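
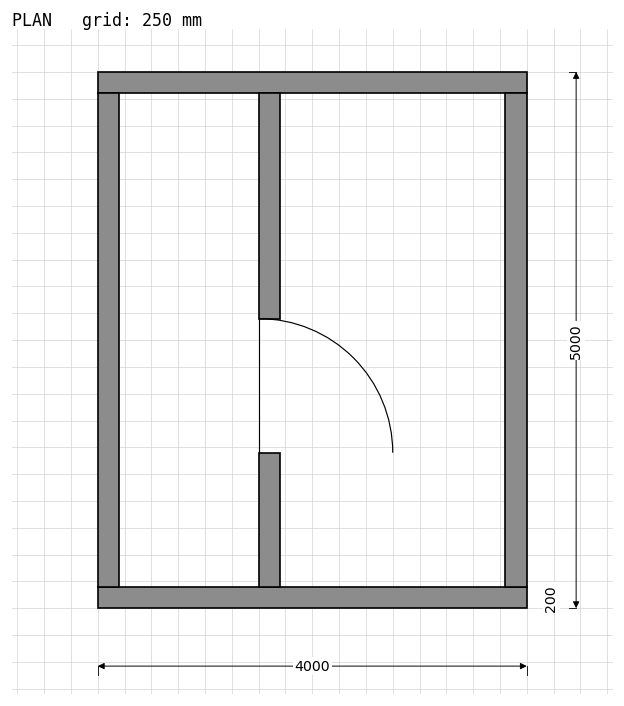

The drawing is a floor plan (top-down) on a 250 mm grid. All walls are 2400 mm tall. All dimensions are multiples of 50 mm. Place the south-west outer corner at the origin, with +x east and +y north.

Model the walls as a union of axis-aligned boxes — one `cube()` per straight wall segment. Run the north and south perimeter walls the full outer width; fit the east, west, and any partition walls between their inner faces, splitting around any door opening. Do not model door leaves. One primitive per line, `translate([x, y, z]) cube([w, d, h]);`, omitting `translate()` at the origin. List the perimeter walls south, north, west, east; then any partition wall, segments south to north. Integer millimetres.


cube([4000, 200, 2400]);
translate([0, 4800, 0]) cube([4000, 200, 2400]);
translate([0, 200, 0]) cube([200, 4600, 2400]);
translate([3800, 200, 0]) cube([200, 4600, 2400]);
translate([1500, 200, 0]) cube([200, 1250, 2400]);
translate([1500, 2700, 0]) cube([200, 2100, 2400]);


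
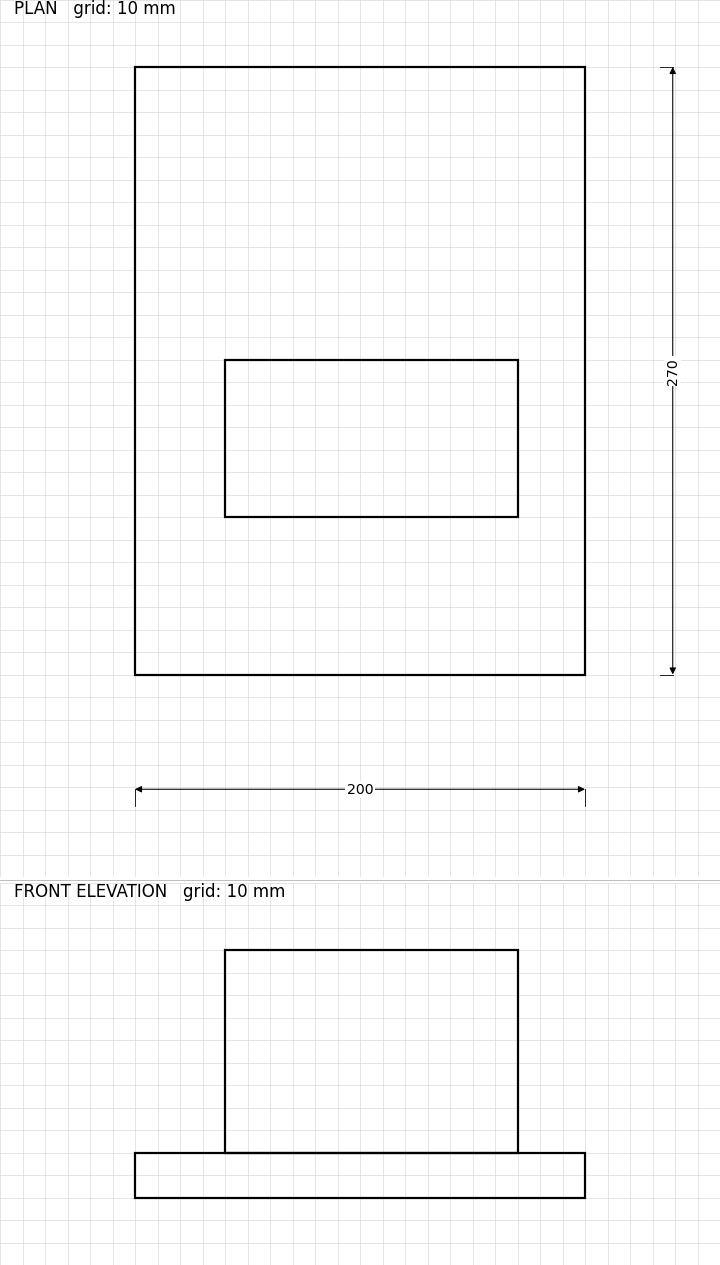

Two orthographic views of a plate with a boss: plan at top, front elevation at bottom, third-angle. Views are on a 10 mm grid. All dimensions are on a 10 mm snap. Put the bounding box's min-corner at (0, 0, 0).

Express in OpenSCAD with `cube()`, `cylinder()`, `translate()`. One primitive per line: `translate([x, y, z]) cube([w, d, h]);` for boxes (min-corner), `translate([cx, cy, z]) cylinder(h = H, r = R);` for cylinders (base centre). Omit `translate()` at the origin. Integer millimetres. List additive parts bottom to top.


cube([200, 270, 20]);
translate([40, 70, 20]) cube([130, 70, 90]);


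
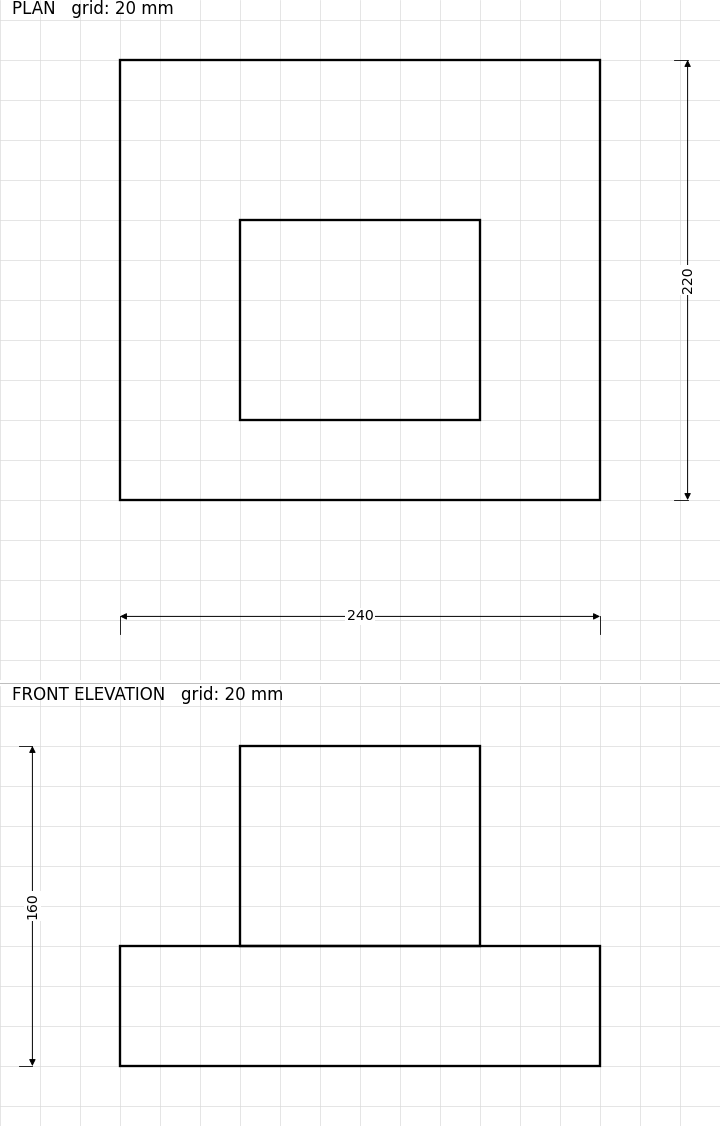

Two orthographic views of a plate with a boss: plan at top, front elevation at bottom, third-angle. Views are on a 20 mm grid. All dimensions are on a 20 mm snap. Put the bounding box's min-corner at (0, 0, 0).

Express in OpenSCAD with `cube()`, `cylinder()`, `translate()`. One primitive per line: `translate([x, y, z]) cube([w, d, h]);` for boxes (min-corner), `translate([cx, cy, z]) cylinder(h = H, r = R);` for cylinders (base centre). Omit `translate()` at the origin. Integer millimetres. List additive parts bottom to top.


cube([240, 220, 60]);
translate([60, 40, 60]) cube([120, 100, 100]);


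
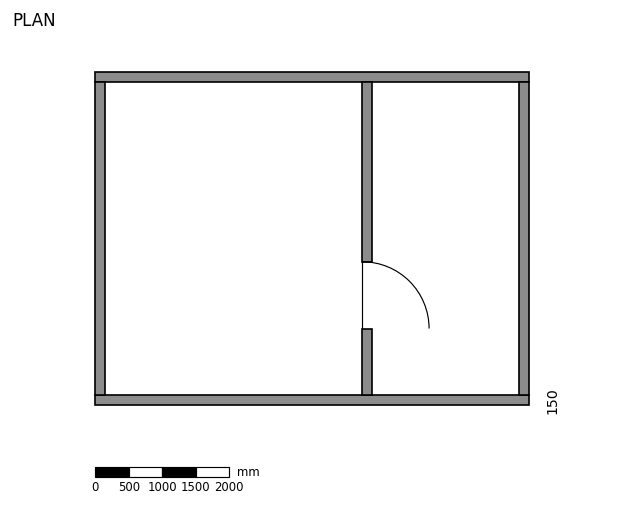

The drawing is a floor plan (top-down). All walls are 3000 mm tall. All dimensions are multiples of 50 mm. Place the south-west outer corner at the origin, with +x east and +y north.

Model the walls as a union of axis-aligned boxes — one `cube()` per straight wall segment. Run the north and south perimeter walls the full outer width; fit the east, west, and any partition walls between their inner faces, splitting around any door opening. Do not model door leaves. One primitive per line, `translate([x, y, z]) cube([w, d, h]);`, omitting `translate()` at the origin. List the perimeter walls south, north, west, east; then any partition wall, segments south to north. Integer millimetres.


cube([6500, 150, 3000]);
translate([0, 4850, 0]) cube([6500, 150, 3000]);
translate([0, 150, 0]) cube([150, 4700, 3000]);
translate([6350, 150, 0]) cube([150, 4700, 3000]);
translate([4000, 150, 0]) cube([150, 1000, 3000]);
translate([4000, 2150, 0]) cube([150, 2700, 3000]);


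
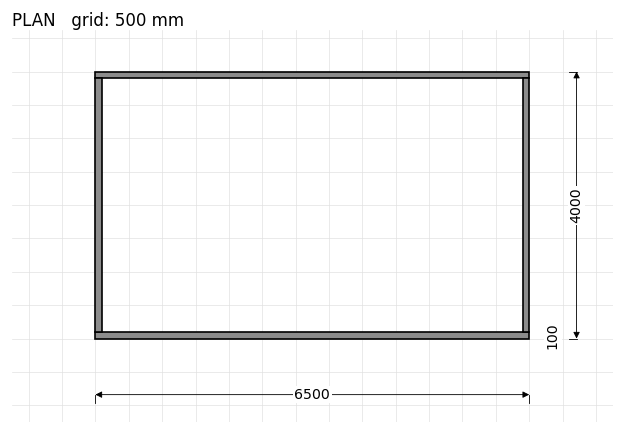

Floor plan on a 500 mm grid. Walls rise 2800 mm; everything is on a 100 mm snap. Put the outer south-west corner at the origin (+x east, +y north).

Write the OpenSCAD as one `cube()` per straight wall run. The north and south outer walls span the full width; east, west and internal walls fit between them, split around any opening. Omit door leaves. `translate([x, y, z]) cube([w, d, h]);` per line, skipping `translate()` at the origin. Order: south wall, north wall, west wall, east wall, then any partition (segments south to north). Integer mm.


cube([6500, 100, 2800]);
translate([0, 3900, 0]) cube([6500, 100, 2800]);
translate([0, 100, 0]) cube([100, 3800, 2800]);
translate([6400, 100, 0]) cube([100, 3800, 2800]);


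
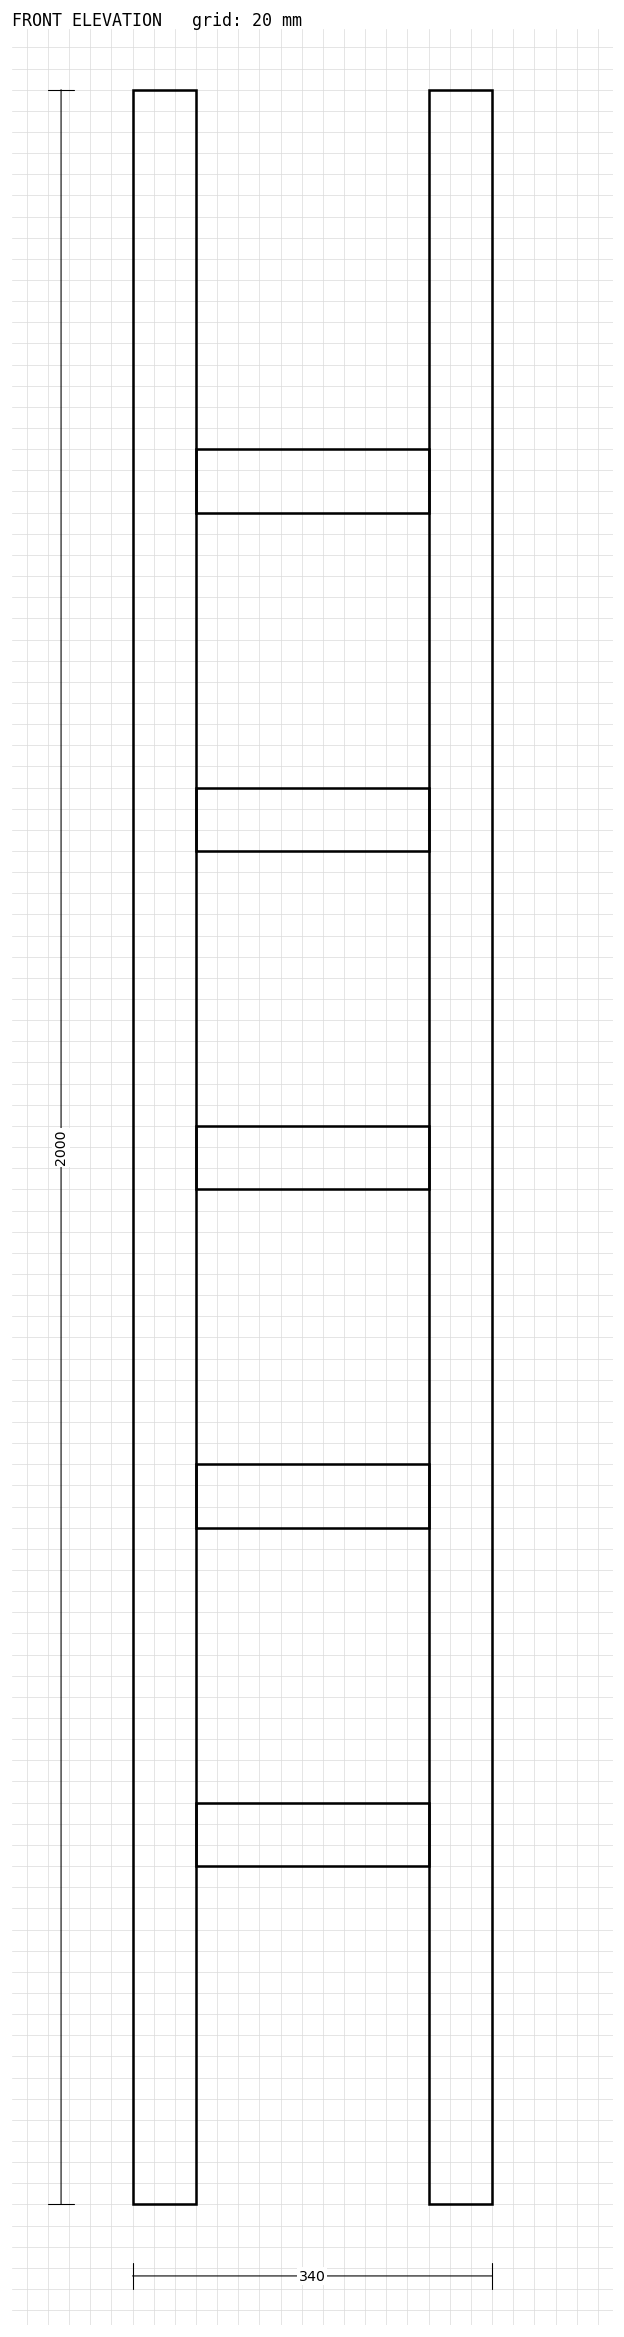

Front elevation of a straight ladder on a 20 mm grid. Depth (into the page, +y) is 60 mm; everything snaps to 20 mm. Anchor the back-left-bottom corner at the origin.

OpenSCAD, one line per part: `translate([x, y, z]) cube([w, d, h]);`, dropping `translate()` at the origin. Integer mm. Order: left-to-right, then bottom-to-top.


cube([60, 60, 2000]);
translate([60, 0, 320]) cube([220, 60, 60]);
translate([60, 0, 640]) cube([220, 60, 60]);
translate([60, 0, 960]) cube([220, 60, 60]);
translate([60, 0, 1280]) cube([220, 60, 60]);
translate([60, 0, 1600]) cube([220, 60, 60]);
translate([280, 0, 0]) cube([60, 60, 2000]);


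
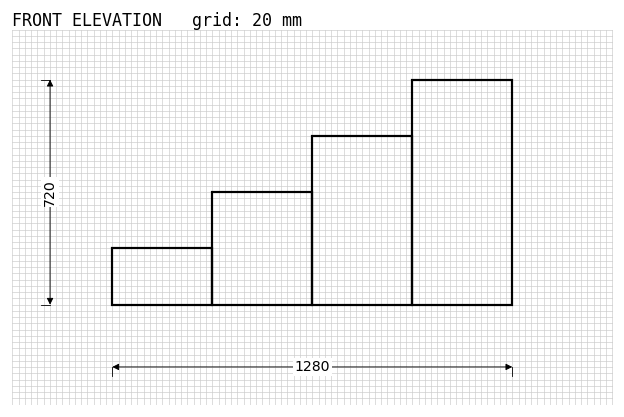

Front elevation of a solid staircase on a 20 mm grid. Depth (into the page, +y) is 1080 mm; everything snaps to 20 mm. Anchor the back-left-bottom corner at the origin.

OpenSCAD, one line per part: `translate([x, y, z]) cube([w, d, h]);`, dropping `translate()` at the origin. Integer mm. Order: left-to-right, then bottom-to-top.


cube([320, 1080, 180]);
translate([320, 0, 0]) cube([320, 1080, 360]);
translate([640, 0, 0]) cube([320, 1080, 540]);
translate([960, 0, 0]) cube([320, 1080, 720]);


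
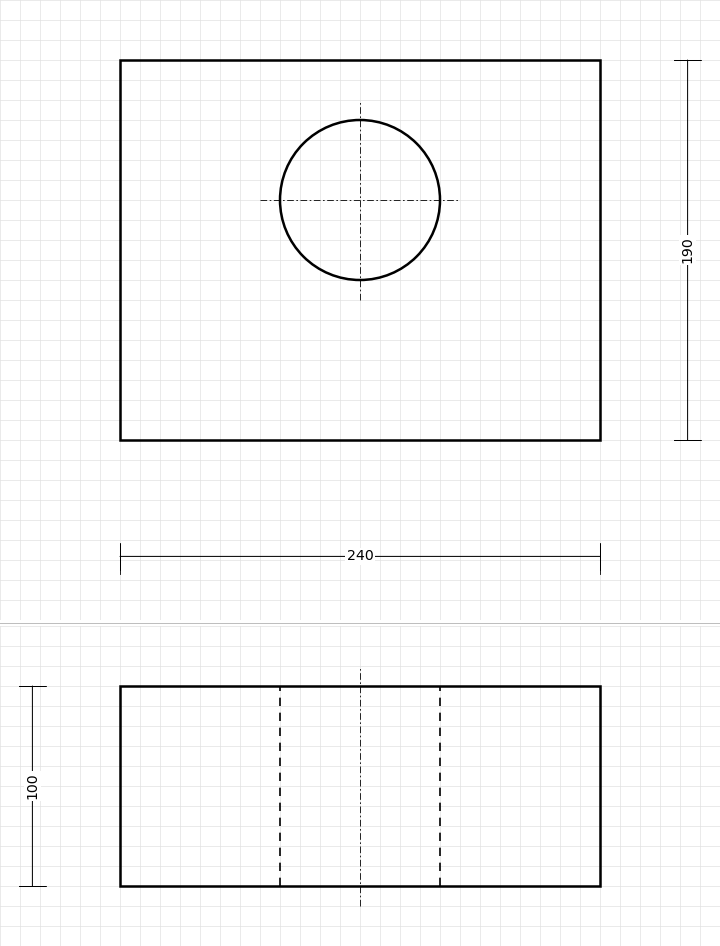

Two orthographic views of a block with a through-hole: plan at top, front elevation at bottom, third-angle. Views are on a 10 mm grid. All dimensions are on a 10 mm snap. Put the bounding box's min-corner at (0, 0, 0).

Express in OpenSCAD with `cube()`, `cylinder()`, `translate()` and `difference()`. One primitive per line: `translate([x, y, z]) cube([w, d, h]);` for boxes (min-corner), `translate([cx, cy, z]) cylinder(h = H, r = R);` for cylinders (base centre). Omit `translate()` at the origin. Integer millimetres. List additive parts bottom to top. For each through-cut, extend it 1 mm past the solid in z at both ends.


difference() {
  cube([240, 190, 100]);
  translate([120, 120, -1]) cylinder(h = 102, r = 40);
}


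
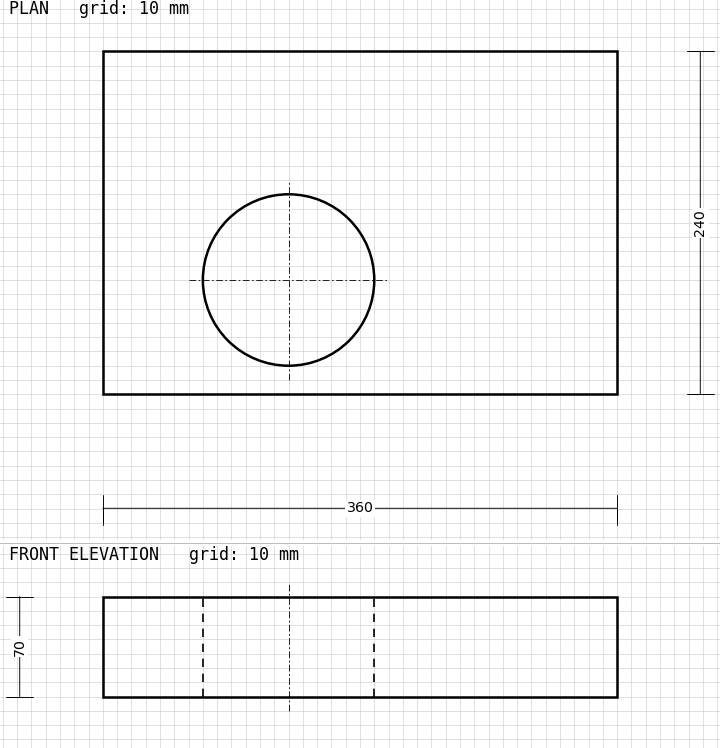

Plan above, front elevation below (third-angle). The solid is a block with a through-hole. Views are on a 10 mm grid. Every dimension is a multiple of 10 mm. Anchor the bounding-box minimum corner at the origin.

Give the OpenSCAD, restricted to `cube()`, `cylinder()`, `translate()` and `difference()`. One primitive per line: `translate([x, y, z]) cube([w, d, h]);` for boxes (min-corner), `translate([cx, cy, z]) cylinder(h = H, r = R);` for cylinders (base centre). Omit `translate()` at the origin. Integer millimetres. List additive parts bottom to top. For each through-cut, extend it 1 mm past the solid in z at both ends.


difference() {
  cube([360, 240, 70]);
  translate([130, 80, -1]) cylinder(h = 72, r = 60);
}


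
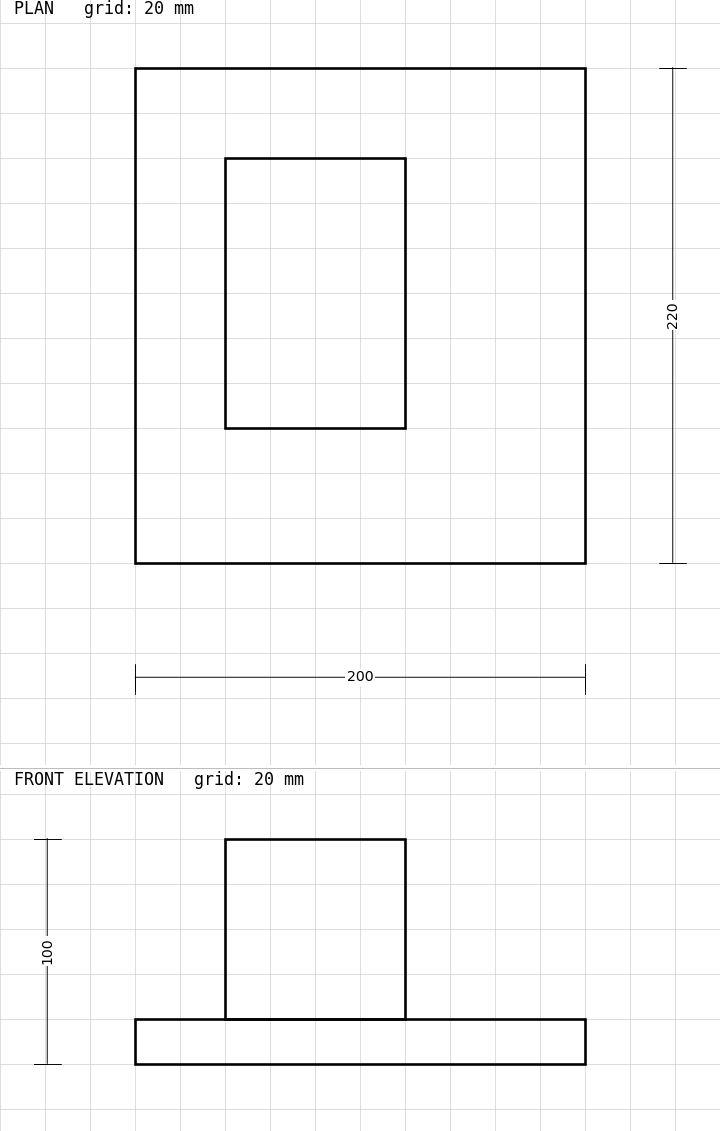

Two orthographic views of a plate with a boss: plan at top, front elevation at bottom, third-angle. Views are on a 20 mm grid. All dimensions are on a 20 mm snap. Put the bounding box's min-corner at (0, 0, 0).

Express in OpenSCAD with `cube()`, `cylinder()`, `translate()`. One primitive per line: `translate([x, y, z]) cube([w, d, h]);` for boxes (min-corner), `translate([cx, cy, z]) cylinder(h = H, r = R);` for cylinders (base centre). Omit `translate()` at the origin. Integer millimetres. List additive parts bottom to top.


cube([200, 220, 20]);
translate([40, 60, 20]) cube([80, 120, 80]);


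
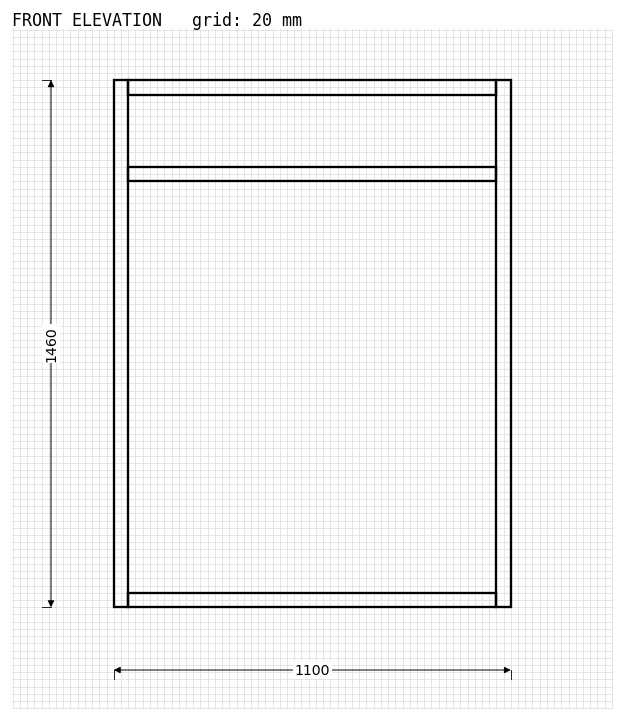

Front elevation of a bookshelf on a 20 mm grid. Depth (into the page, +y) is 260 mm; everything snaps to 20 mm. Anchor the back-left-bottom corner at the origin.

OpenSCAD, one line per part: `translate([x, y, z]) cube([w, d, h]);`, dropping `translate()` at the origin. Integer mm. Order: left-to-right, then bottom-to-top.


cube([40, 260, 1460]);
translate([40, 0, 0]) cube([1020, 260, 40]);
translate([40, 0, 1180]) cube([1020, 260, 40]);
translate([40, 0, 1420]) cube([1020, 260, 40]);
translate([1060, 0, 0]) cube([40, 260, 1460]);


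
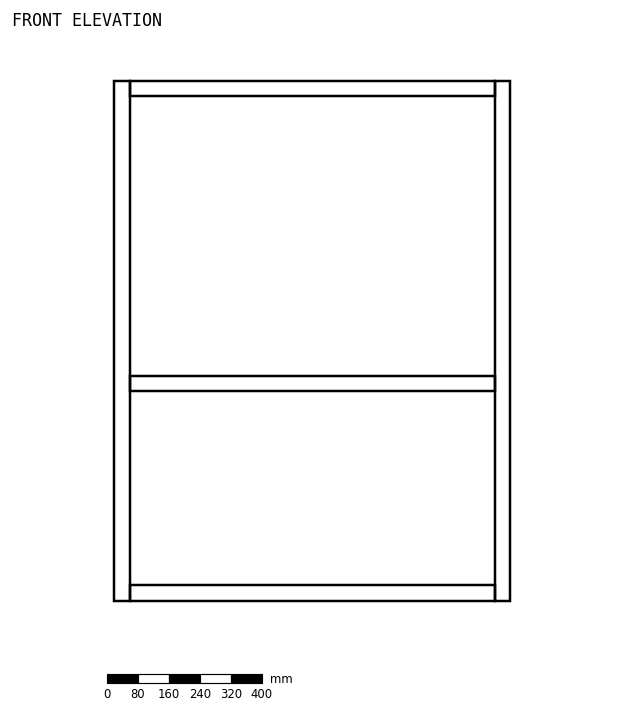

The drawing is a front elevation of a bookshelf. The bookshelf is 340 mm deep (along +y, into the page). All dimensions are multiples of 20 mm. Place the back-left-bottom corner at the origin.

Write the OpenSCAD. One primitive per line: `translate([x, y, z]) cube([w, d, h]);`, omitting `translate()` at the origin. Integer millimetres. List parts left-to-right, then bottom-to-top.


cube([40, 340, 1340]);
translate([40, 0, 0]) cube([940, 340, 40]);
translate([40, 0, 540]) cube([940, 340, 40]);
translate([40, 0, 1300]) cube([940, 340, 40]);
translate([980, 0, 0]) cube([40, 340, 1340]);


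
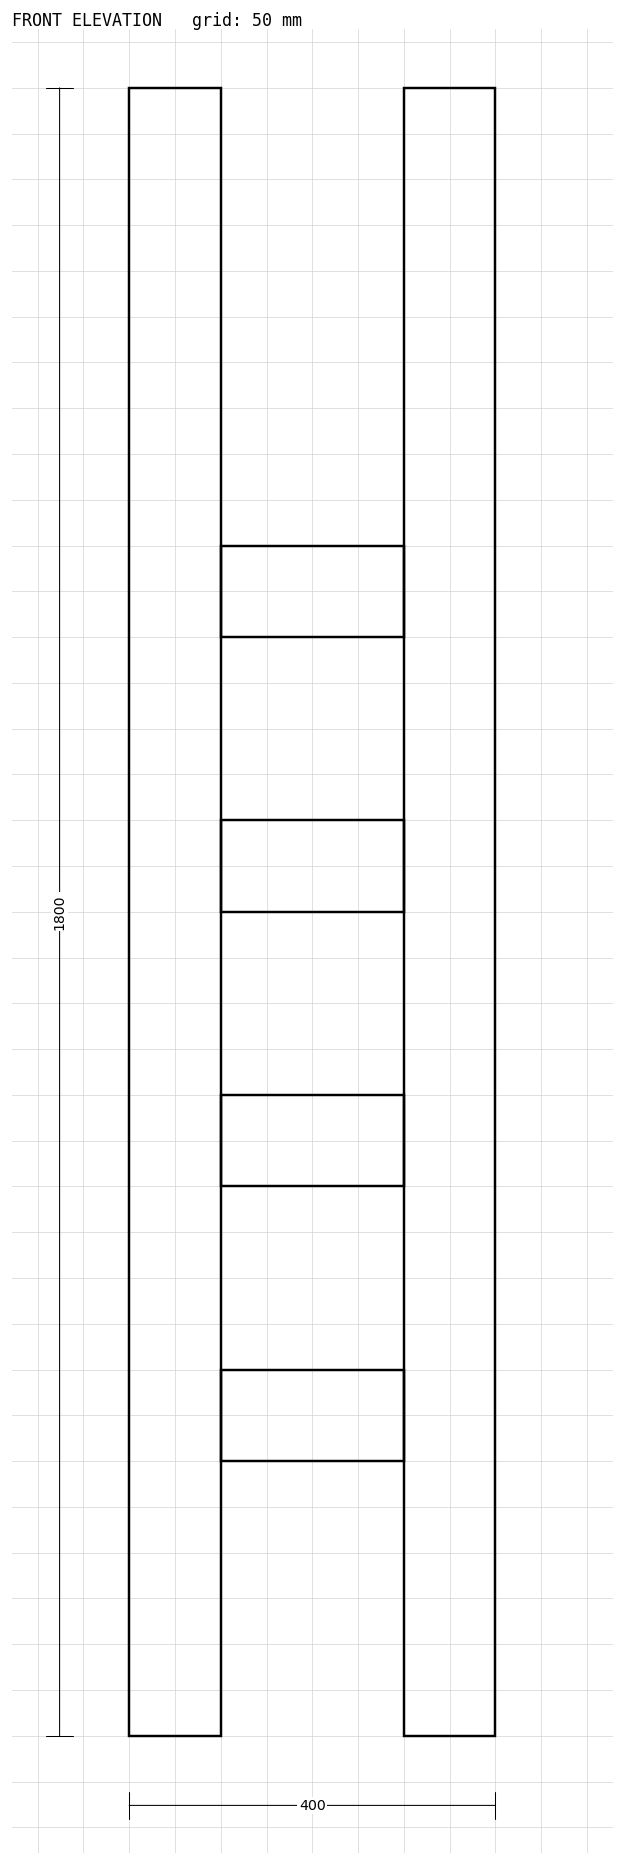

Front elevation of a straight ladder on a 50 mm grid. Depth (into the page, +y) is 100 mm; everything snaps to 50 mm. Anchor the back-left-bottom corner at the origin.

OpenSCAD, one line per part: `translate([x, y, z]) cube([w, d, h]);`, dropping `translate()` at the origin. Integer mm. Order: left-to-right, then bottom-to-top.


cube([100, 100, 1800]);
translate([100, 0, 300]) cube([200, 100, 100]);
translate([100, 0, 600]) cube([200, 100, 100]);
translate([100, 0, 900]) cube([200, 100, 100]);
translate([100, 0, 1200]) cube([200, 100, 100]);
translate([300, 0, 0]) cube([100, 100, 1800]);


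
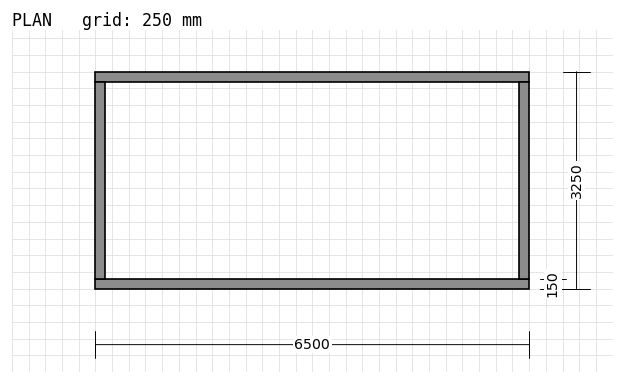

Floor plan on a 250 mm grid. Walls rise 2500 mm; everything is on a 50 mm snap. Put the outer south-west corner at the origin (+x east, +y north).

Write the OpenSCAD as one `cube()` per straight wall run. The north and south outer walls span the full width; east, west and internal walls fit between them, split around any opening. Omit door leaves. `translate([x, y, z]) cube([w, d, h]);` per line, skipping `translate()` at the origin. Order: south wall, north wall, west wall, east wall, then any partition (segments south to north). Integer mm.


cube([6500, 150, 2500]);
translate([0, 3100, 0]) cube([6500, 150, 2500]);
translate([0, 150, 0]) cube([150, 2950, 2500]);
translate([6350, 150, 0]) cube([150, 2950, 2500]);


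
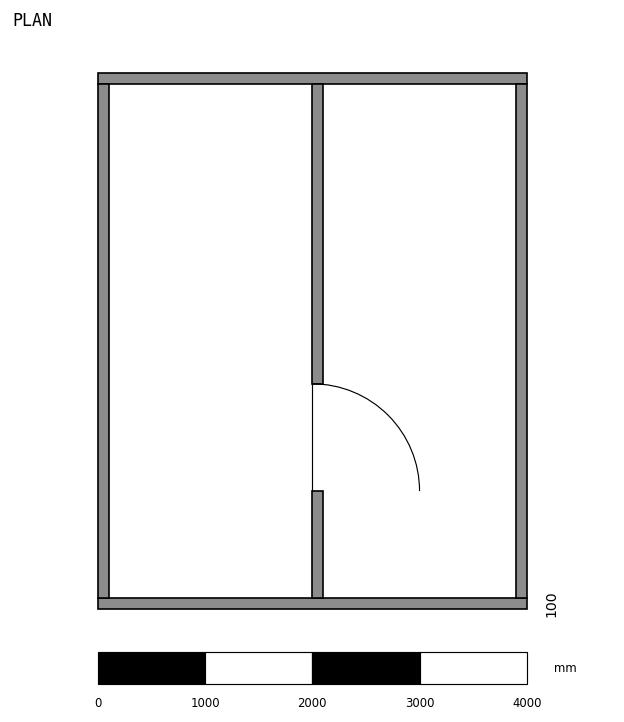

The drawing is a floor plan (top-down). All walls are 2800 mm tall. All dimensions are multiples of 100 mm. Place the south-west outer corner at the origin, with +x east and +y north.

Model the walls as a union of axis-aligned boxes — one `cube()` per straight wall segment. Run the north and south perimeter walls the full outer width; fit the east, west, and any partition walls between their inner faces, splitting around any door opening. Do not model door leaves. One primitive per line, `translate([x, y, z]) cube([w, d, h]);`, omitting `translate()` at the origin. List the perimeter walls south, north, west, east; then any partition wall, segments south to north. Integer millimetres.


cube([4000, 100, 2800]);
translate([0, 4900, 0]) cube([4000, 100, 2800]);
translate([0, 100, 0]) cube([100, 4800, 2800]);
translate([3900, 100, 0]) cube([100, 4800, 2800]);
translate([2000, 100, 0]) cube([100, 1000, 2800]);
translate([2000, 2100, 0]) cube([100, 2800, 2800]);


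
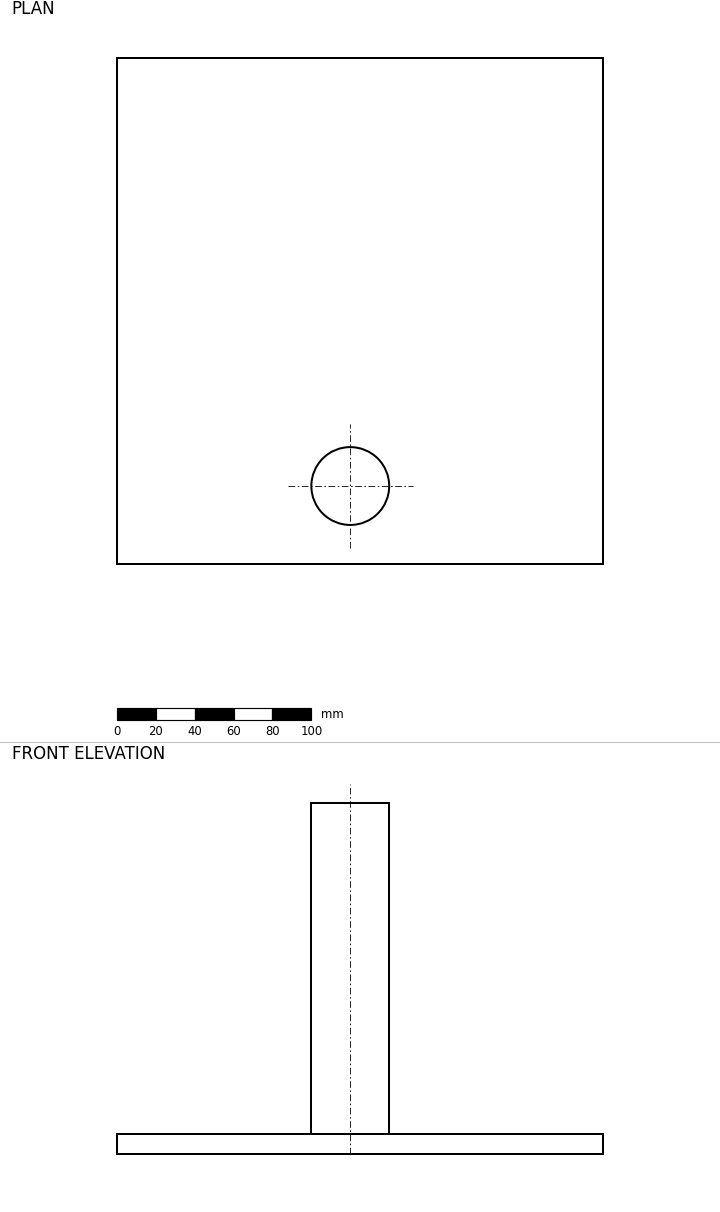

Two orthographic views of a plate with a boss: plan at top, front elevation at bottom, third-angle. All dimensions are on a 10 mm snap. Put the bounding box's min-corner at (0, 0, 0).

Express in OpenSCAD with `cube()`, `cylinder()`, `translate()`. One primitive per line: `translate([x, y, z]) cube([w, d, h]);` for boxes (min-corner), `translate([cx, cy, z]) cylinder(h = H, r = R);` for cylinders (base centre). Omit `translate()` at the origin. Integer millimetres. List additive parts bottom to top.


cube([250, 260, 10]);
translate([120, 40, 10]) cylinder(h = 170, r = 20);


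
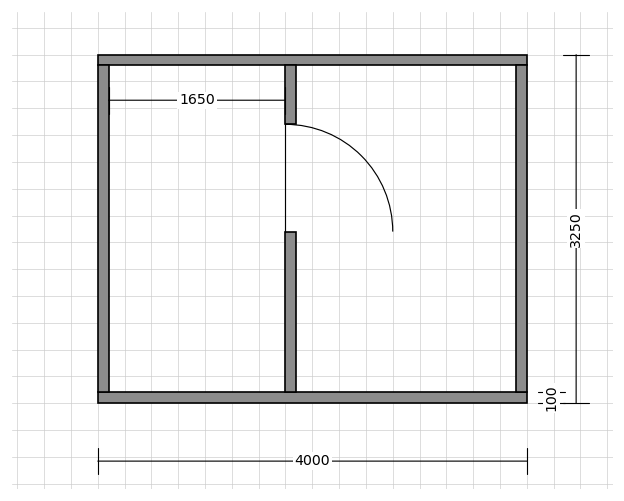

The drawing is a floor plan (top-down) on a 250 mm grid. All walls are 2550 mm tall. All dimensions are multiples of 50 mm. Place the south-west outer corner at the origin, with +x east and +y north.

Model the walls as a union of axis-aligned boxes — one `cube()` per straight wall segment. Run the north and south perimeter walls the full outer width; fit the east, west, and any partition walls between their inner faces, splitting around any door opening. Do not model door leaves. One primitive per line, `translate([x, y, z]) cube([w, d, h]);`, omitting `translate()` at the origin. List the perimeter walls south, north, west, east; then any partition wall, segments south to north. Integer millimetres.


cube([4000, 100, 2550]);
translate([0, 3150, 0]) cube([4000, 100, 2550]);
translate([0, 100, 0]) cube([100, 3050, 2550]);
translate([3900, 100, 0]) cube([100, 3050, 2550]);
translate([1750, 100, 0]) cube([100, 1500, 2550]);
translate([1750, 2600, 0]) cube([100, 550, 2550]);


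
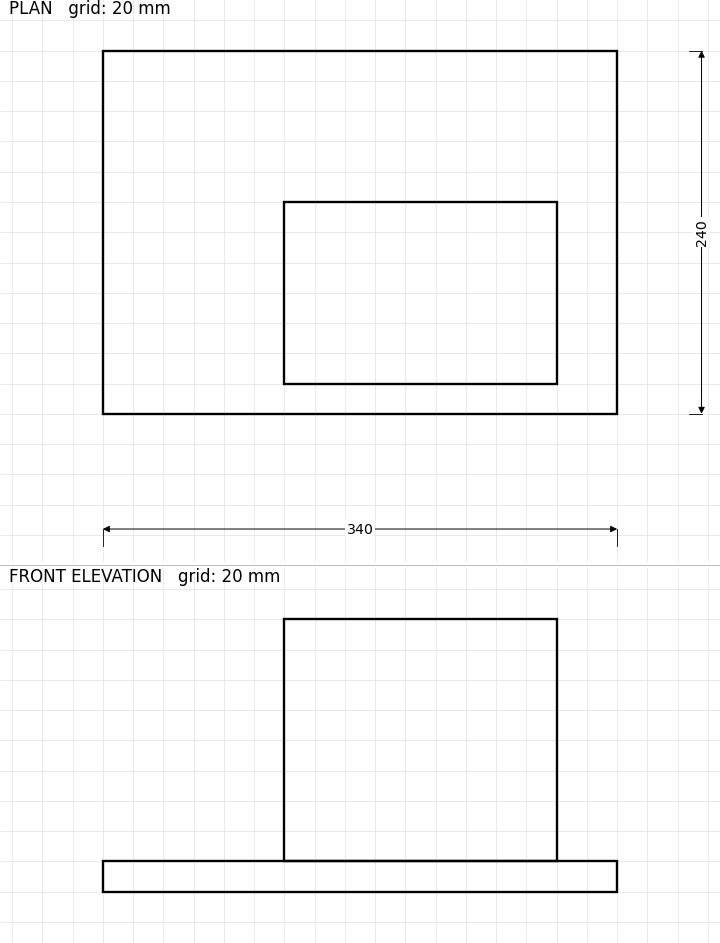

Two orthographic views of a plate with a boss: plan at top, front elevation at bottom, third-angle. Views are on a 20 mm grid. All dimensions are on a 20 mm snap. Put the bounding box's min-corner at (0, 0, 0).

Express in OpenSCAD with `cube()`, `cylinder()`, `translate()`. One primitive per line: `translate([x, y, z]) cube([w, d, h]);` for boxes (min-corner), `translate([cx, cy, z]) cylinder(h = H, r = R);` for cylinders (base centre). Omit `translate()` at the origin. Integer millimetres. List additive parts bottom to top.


cube([340, 240, 20]);
translate([120, 20, 20]) cube([180, 120, 160]);


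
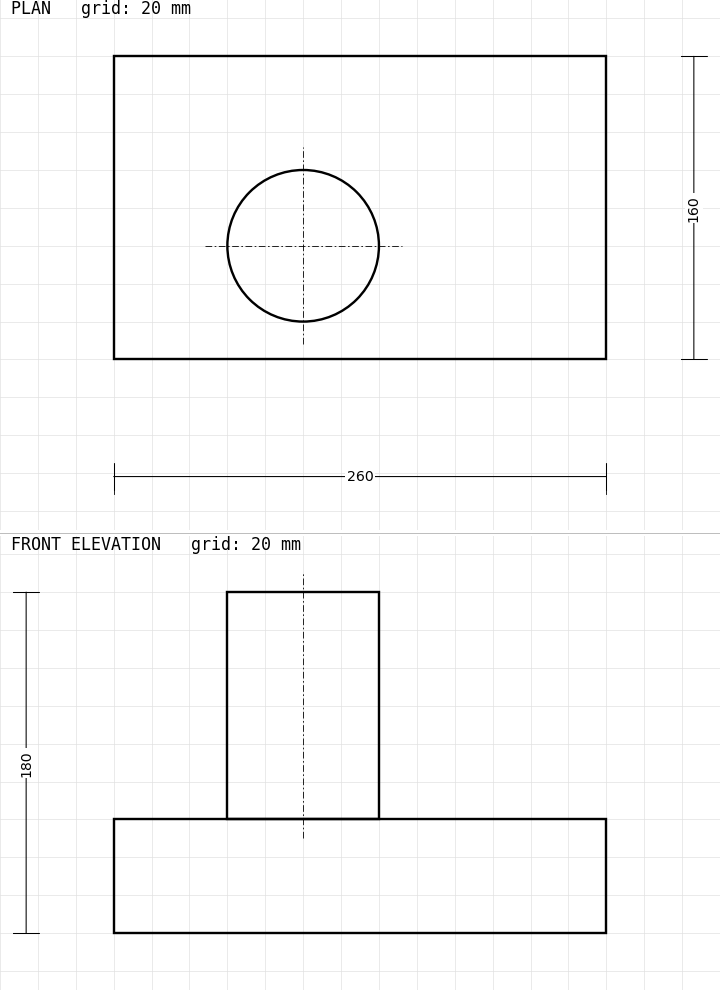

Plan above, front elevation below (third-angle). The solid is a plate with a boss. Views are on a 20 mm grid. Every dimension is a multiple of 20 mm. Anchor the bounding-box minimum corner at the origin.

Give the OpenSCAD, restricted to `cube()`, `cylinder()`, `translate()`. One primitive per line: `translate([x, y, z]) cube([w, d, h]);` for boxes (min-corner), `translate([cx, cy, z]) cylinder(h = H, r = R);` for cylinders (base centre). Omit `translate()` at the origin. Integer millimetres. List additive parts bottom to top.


cube([260, 160, 60]);
translate([100, 60, 60]) cylinder(h = 120, r = 40);


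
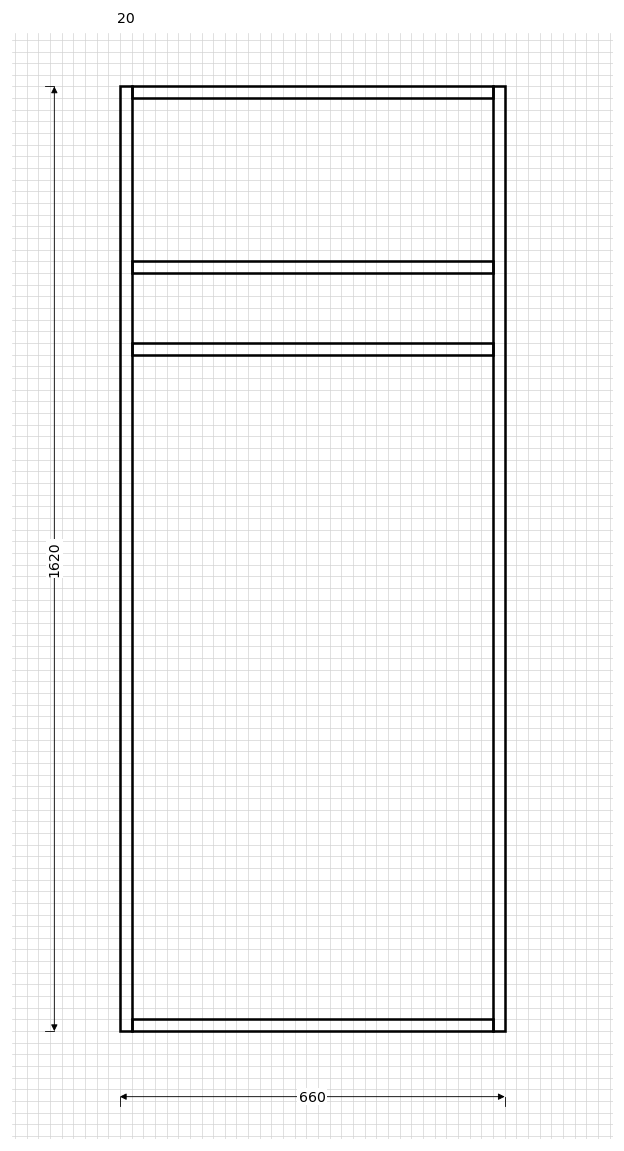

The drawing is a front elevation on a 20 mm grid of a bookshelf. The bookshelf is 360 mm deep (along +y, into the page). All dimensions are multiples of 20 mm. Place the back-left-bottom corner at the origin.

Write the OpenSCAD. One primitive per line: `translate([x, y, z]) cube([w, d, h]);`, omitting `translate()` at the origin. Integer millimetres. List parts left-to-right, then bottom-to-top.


cube([20, 360, 1620]);
translate([20, 0, 0]) cube([620, 360, 20]);
translate([20, 0, 1160]) cube([620, 360, 20]);
translate([20, 0, 1300]) cube([620, 360, 20]);
translate([20, 0, 1600]) cube([620, 360, 20]);
translate([640, 0, 0]) cube([20, 360, 1620]);


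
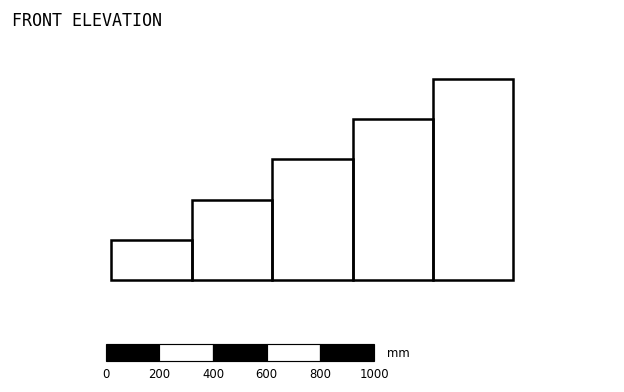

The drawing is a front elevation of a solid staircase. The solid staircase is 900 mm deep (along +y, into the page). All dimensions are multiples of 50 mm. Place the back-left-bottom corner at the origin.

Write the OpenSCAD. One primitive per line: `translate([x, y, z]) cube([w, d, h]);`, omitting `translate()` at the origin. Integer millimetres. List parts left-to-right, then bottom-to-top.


cube([300, 900, 150]);
translate([300, 0, 0]) cube([300, 900, 300]);
translate([600, 0, 0]) cube([300, 900, 450]);
translate([900, 0, 0]) cube([300, 900, 600]);
translate([1200, 0, 0]) cube([300, 900, 750]);


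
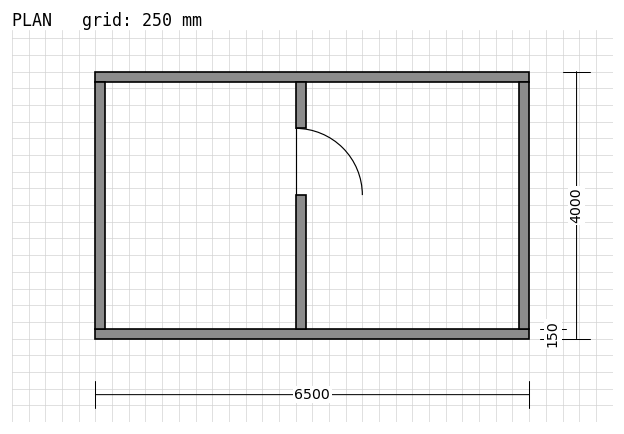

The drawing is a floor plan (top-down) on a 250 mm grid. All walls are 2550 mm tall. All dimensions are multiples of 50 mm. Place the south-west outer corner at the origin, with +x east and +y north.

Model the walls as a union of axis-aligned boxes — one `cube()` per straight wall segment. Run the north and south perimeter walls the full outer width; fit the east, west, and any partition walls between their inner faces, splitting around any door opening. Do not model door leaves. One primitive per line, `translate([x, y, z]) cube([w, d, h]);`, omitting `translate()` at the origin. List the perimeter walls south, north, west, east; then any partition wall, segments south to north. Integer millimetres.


cube([6500, 150, 2550]);
translate([0, 3850, 0]) cube([6500, 150, 2550]);
translate([0, 150, 0]) cube([150, 3700, 2550]);
translate([6350, 150, 0]) cube([150, 3700, 2550]);
translate([3000, 150, 0]) cube([150, 2000, 2550]);
translate([3000, 3150, 0]) cube([150, 700, 2550]);


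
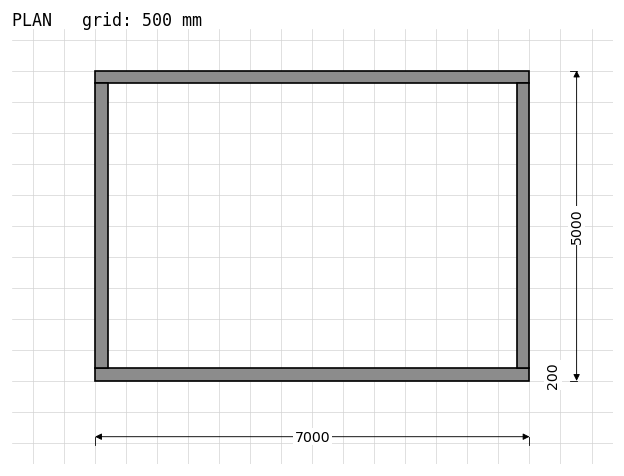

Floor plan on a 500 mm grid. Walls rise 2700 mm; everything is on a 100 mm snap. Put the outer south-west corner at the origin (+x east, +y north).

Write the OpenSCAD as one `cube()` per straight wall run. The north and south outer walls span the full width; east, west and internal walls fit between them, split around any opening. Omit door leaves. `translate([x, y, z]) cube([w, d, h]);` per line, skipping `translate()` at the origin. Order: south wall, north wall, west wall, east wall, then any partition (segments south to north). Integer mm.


cube([7000, 200, 2700]);
translate([0, 4800, 0]) cube([7000, 200, 2700]);
translate([0, 200, 0]) cube([200, 4600, 2700]);
translate([6800, 200, 0]) cube([200, 4600, 2700]);


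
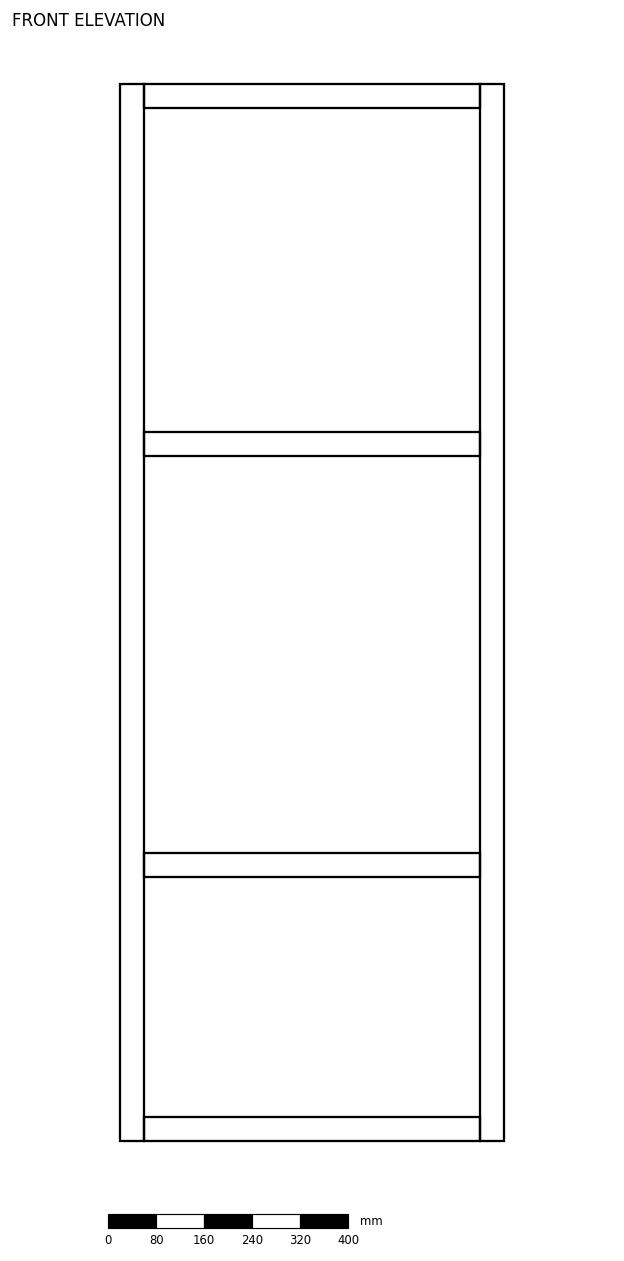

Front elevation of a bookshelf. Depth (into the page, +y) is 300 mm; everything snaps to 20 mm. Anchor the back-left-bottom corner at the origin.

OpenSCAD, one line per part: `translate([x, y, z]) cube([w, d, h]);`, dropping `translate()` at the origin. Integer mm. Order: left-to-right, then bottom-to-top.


cube([40, 300, 1760]);
translate([40, 0, 0]) cube([560, 300, 40]);
translate([40, 0, 440]) cube([560, 300, 40]);
translate([40, 0, 1140]) cube([560, 300, 40]);
translate([40, 0, 1720]) cube([560, 300, 40]);
translate([600, 0, 0]) cube([40, 300, 1760]);


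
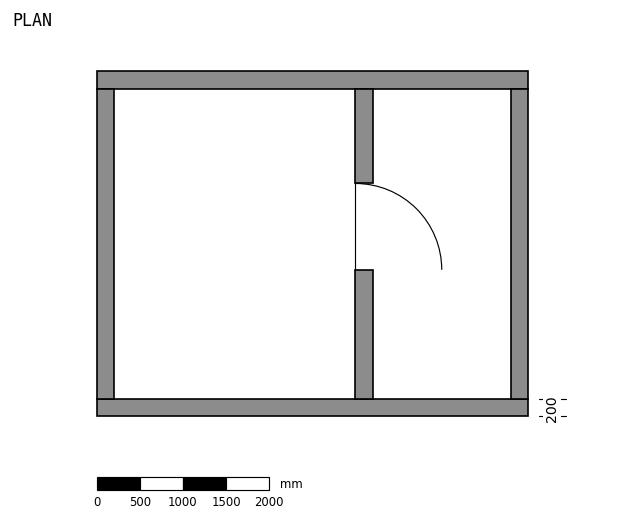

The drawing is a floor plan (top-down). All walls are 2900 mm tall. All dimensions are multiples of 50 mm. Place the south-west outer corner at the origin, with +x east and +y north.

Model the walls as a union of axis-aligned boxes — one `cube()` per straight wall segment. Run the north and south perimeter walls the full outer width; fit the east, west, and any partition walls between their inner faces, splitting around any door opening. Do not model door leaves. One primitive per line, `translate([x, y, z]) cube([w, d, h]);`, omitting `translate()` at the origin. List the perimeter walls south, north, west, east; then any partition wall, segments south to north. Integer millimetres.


cube([5000, 200, 2900]);
translate([0, 3800, 0]) cube([5000, 200, 2900]);
translate([0, 200, 0]) cube([200, 3600, 2900]);
translate([4800, 200, 0]) cube([200, 3600, 2900]);
translate([3000, 200, 0]) cube([200, 1500, 2900]);
translate([3000, 2700, 0]) cube([200, 1100, 2900]);


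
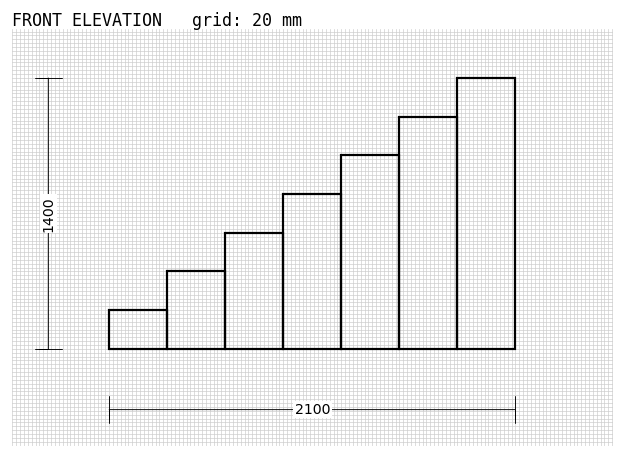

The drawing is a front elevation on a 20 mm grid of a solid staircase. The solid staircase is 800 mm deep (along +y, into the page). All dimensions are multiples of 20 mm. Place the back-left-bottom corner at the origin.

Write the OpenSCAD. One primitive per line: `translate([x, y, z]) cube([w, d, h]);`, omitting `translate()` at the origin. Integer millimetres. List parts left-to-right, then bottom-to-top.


cube([300, 800, 200]);
translate([300, 0, 0]) cube([300, 800, 400]);
translate([600, 0, 0]) cube([300, 800, 600]);
translate([900, 0, 0]) cube([300, 800, 800]);
translate([1200, 0, 0]) cube([300, 800, 1000]);
translate([1500, 0, 0]) cube([300, 800, 1200]);
translate([1800, 0, 0]) cube([300, 800, 1400]);


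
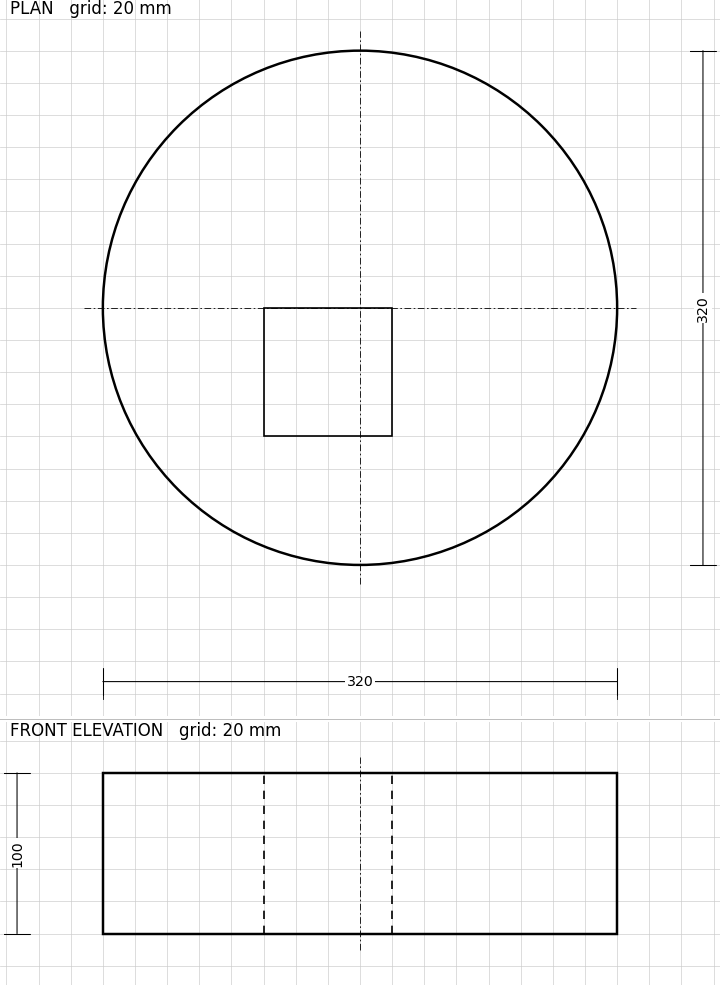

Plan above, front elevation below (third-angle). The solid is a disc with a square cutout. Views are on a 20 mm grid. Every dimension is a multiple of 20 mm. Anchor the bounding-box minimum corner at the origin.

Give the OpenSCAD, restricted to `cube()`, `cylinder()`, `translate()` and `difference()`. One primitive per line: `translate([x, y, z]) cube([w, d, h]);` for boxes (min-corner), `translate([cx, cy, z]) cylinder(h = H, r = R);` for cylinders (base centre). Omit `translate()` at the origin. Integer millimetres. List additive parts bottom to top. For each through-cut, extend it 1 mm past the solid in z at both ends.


difference() {
  translate([160, 160, 0]) cylinder(h = 100, r = 160);
  translate([100, 80, -1]) cube([80, 80, 102]);
}


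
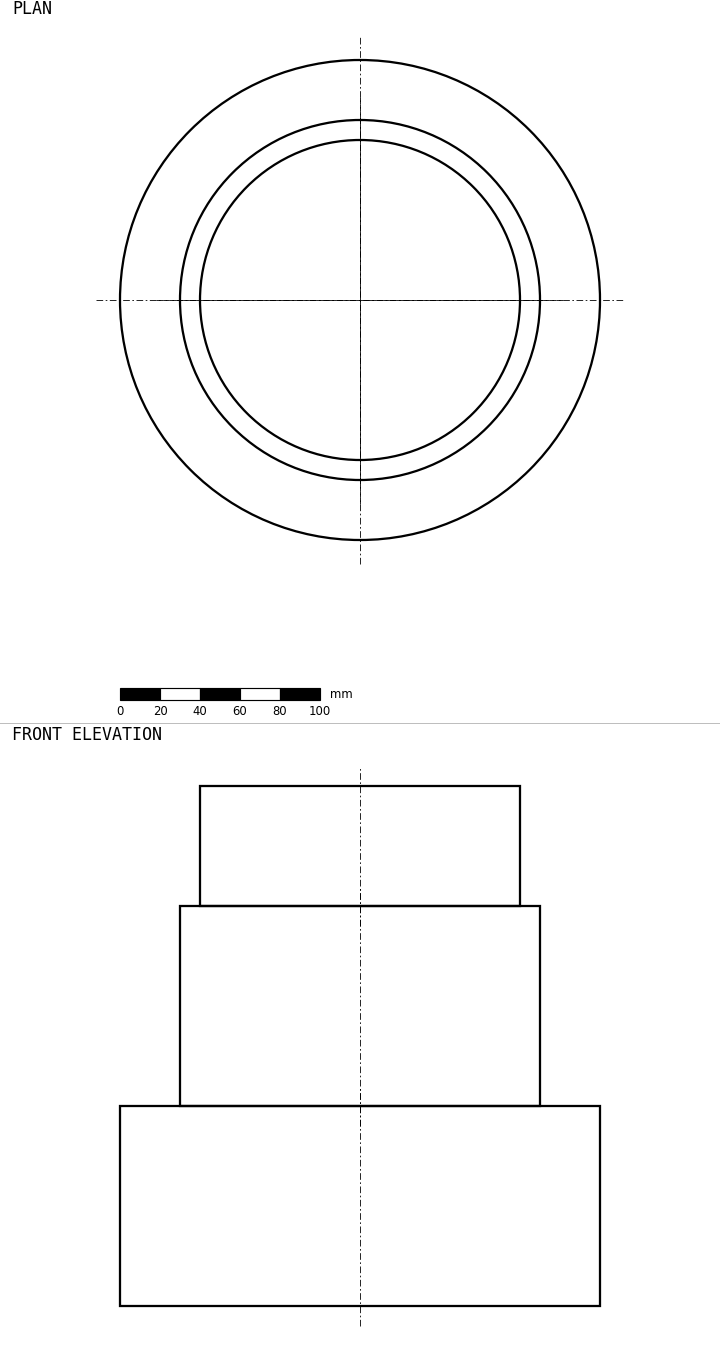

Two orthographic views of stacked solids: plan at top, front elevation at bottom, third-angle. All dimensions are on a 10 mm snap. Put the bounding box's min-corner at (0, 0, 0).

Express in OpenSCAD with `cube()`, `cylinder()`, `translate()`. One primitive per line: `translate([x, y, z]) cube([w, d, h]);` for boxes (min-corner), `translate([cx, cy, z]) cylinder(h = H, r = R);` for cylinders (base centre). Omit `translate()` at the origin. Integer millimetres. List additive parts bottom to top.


translate([120, 120, 0]) cylinder(h = 100, r = 120);
translate([120, 120, 100]) cylinder(h = 100, r = 90);
translate([120, 120, 200]) cylinder(h = 60, r = 80);


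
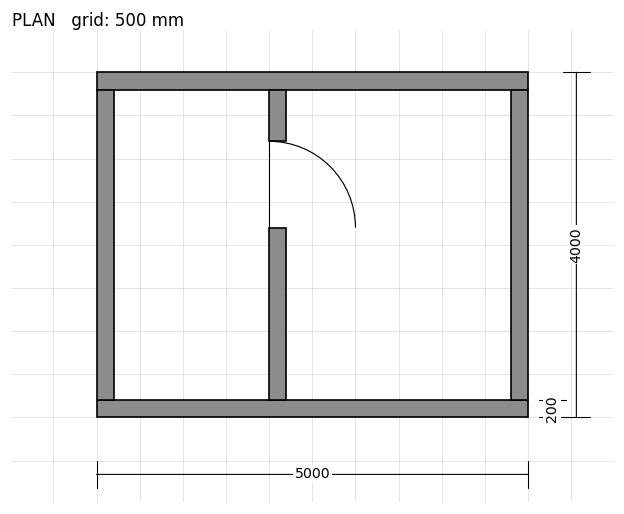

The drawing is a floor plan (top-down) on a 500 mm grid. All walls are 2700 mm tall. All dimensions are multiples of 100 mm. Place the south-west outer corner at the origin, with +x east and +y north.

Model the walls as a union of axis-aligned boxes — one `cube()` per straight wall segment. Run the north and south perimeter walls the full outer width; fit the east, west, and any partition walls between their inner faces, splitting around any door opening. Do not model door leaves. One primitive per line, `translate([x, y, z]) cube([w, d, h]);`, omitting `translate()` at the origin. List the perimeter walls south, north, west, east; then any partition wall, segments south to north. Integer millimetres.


cube([5000, 200, 2700]);
translate([0, 3800, 0]) cube([5000, 200, 2700]);
translate([0, 200, 0]) cube([200, 3600, 2700]);
translate([4800, 200, 0]) cube([200, 3600, 2700]);
translate([2000, 200, 0]) cube([200, 2000, 2700]);
translate([2000, 3200, 0]) cube([200, 600, 2700]);


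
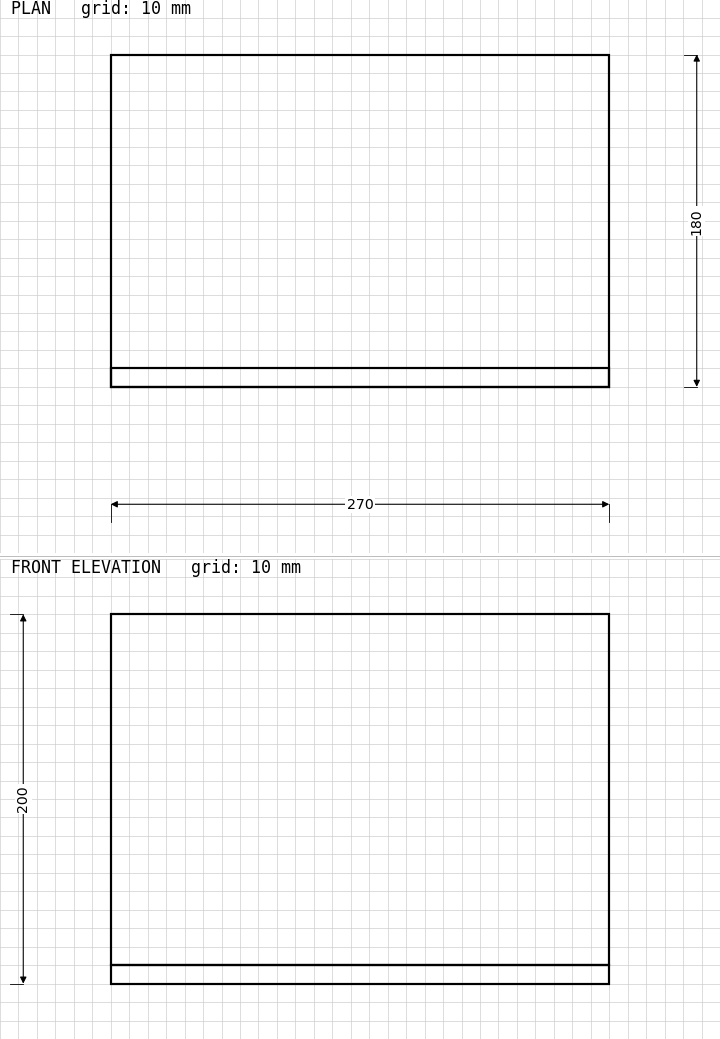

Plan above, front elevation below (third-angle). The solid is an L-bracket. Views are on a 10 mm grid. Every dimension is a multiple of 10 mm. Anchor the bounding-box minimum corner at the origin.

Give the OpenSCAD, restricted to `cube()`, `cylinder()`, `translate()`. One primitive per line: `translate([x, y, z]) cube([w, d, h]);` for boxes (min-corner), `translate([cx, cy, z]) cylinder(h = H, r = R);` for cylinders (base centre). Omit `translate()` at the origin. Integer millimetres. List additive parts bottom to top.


cube([270, 180, 10]);
translate([0, 0, 10]) cube([270, 10, 190]);


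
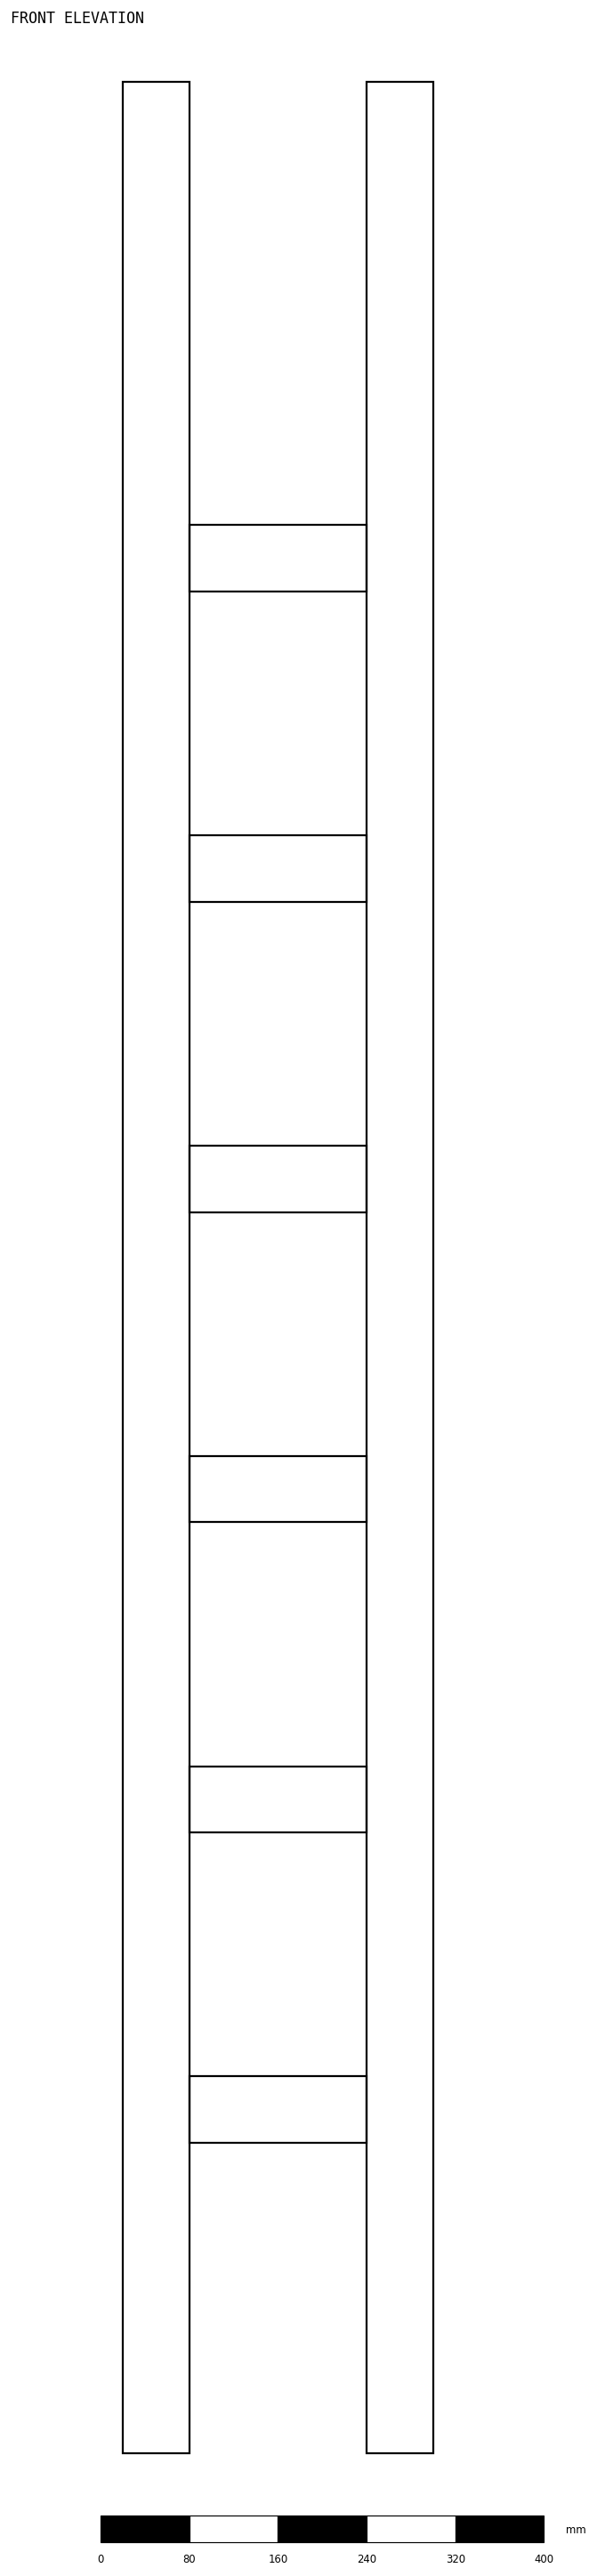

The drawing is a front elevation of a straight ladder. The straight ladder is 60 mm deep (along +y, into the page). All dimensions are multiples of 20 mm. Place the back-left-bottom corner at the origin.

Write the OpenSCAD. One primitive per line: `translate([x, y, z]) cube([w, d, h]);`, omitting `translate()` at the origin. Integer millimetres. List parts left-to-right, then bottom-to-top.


cube([60, 60, 2140]);
translate([60, 0, 280]) cube([160, 60, 60]);
translate([60, 0, 560]) cube([160, 60, 60]);
translate([60, 0, 840]) cube([160, 60, 60]);
translate([60, 0, 1120]) cube([160, 60, 60]);
translate([60, 0, 1400]) cube([160, 60, 60]);
translate([60, 0, 1680]) cube([160, 60, 60]);
translate([220, 0, 0]) cube([60, 60, 2140]);


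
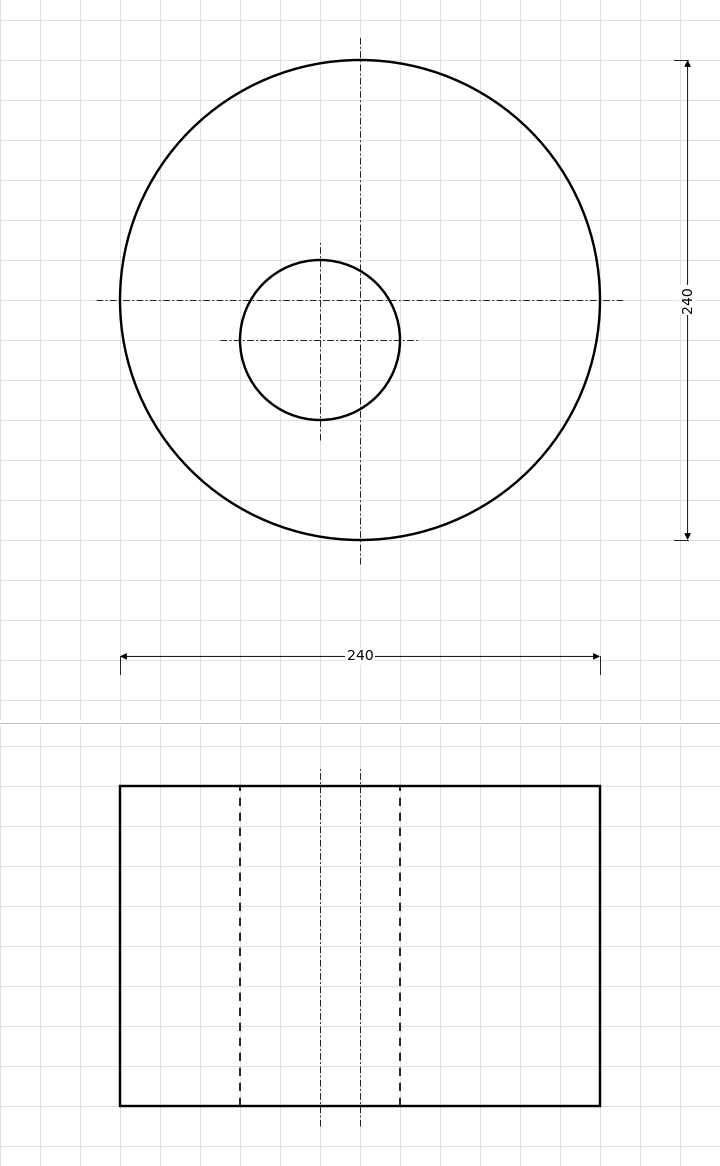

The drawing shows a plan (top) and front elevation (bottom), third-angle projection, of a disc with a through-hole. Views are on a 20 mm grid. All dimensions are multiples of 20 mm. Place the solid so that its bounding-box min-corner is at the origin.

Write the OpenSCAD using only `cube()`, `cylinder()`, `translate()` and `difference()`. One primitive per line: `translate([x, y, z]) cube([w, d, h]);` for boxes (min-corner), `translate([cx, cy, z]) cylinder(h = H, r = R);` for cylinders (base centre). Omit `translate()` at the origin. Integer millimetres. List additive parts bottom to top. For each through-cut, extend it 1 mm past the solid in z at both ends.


difference() {
  translate([120, 120, 0]) cylinder(h = 160, r = 120);
  translate([100, 100, -1]) cylinder(h = 162, r = 40);
}


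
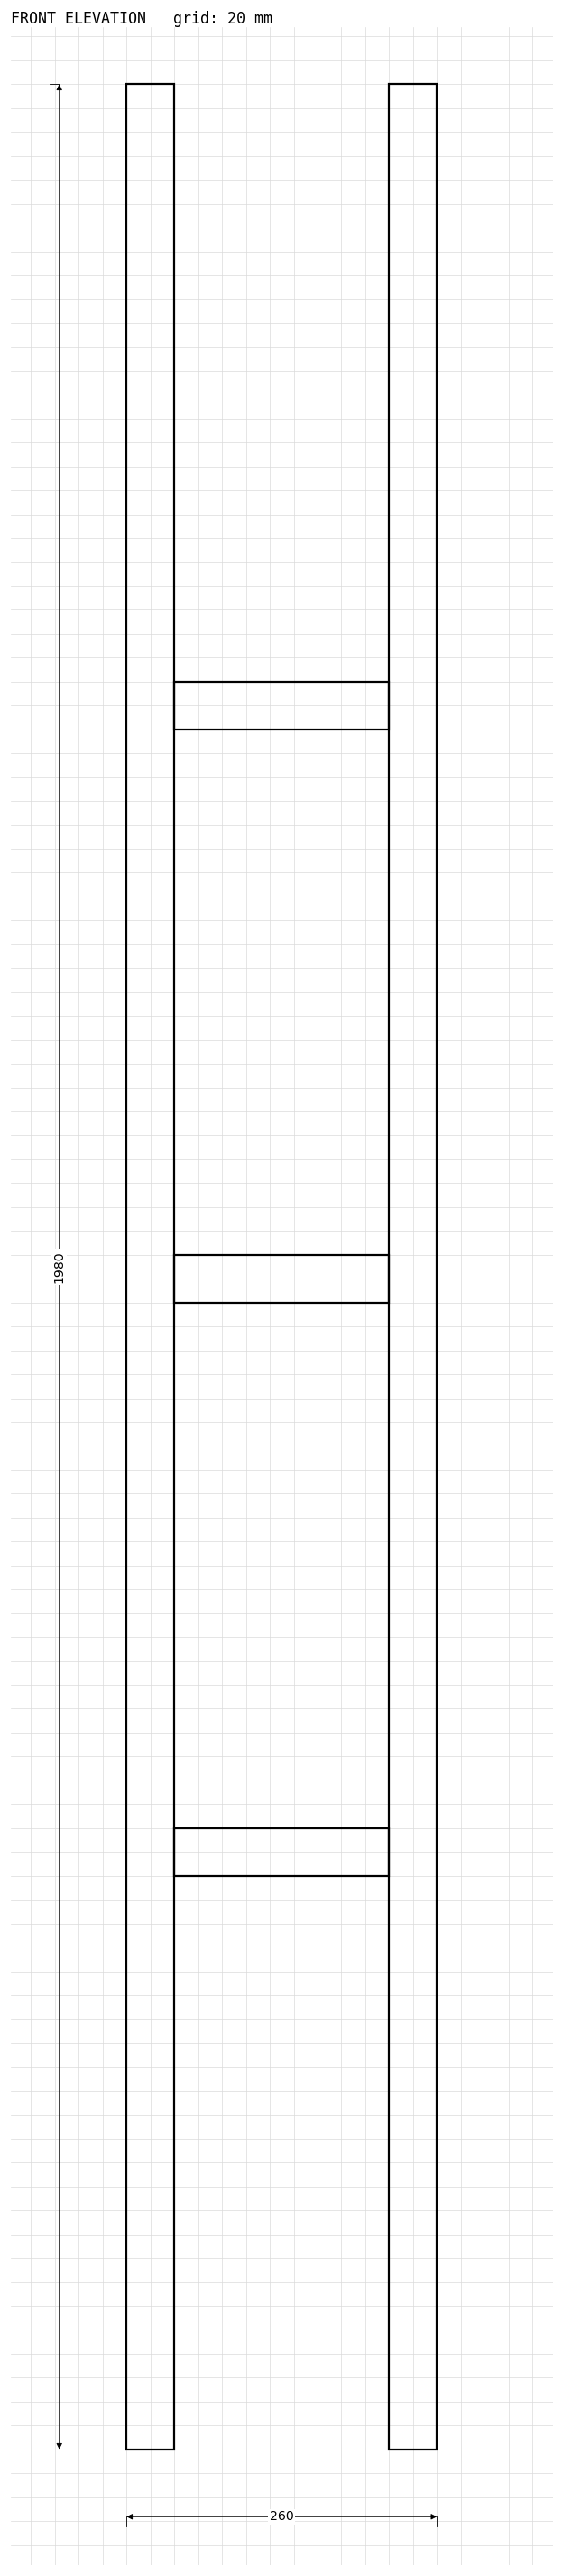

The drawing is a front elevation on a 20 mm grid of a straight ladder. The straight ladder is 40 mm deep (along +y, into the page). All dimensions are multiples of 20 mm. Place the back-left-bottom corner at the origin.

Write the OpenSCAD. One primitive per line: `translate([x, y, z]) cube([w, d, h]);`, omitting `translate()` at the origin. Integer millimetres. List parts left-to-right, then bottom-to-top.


cube([40, 40, 1980]);
translate([40, 0, 480]) cube([180, 40, 40]);
translate([40, 0, 960]) cube([180, 40, 40]);
translate([40, 0, 1440]) cube([180, 40, 40]);
translate([220, 0, 0]) cube([40, 40, 1980]);


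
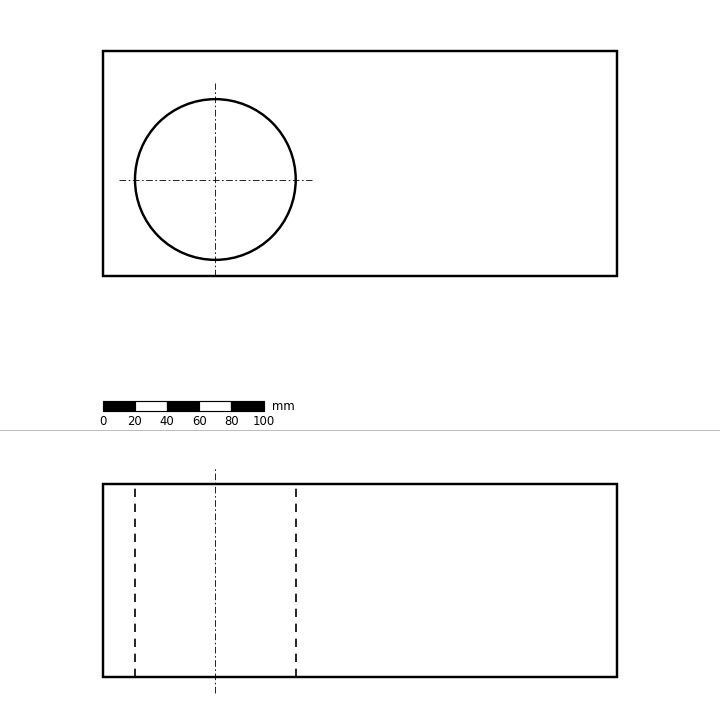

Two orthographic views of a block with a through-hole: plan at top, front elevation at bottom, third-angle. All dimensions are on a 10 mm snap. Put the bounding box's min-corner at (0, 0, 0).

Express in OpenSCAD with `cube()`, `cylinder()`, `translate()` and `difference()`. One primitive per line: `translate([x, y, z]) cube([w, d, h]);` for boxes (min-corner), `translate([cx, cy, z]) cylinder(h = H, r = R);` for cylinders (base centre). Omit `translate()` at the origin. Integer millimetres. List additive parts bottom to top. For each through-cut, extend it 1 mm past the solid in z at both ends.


difference() {
  cube([320, 140, 120]);
  translate([70, 60, -1]) cylinder(h = 122, r = 50);
}


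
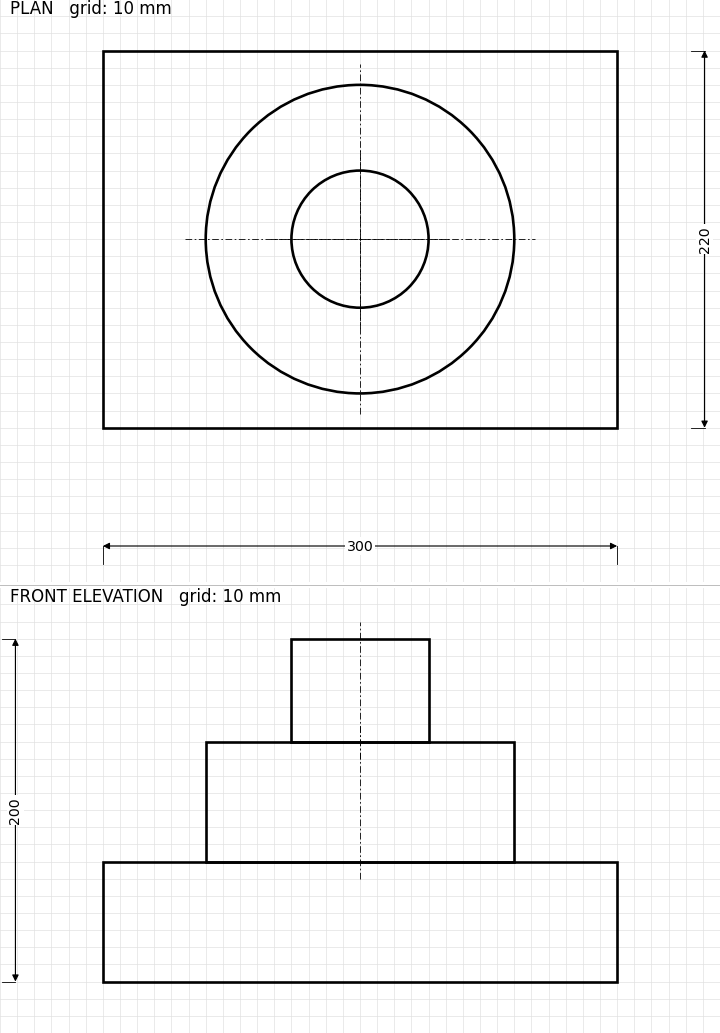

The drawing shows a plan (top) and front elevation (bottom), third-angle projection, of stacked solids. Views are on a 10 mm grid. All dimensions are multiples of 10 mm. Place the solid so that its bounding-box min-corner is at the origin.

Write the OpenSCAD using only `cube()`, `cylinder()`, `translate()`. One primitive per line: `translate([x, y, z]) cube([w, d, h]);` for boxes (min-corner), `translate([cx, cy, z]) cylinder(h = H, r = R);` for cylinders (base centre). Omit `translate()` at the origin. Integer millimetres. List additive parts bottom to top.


cube([300, 220, 70]);
translate([150, 110, 70]) cylinder(h = 70, r = 90);
translate([150, 110, 140]) cylinder(h = 60, r = 40);
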